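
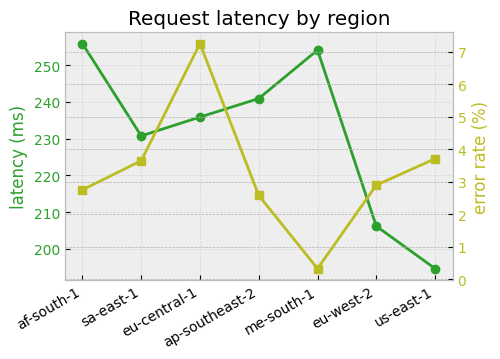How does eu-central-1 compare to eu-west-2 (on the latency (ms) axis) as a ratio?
≈ 1.14×

eu-central-1 ≈ 240, eu-west-2 ≈ 210; 240/210 ≈ 1.14.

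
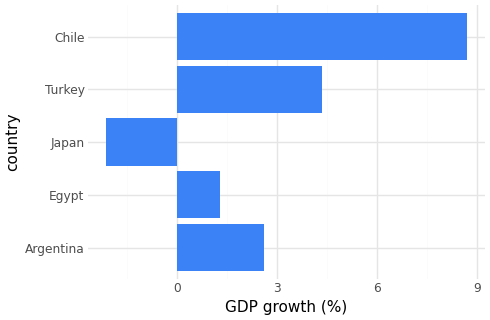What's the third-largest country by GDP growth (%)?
Argentina

Top 4: Chile ≈ 9, Turkey ≈ 4, Argentina ≈ 3, Egypt ≈ 1.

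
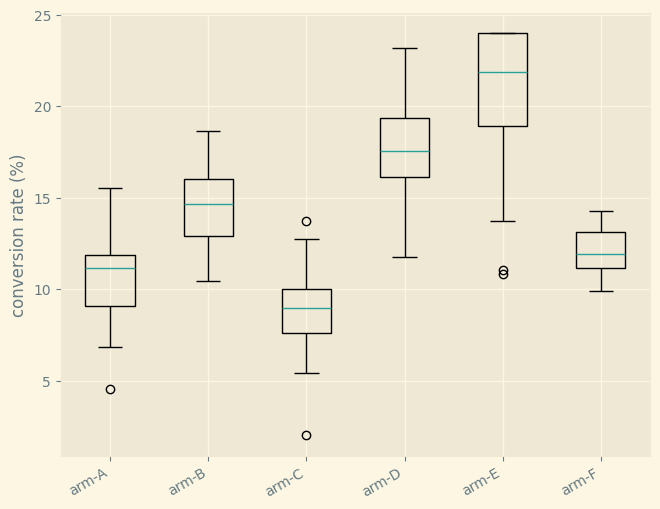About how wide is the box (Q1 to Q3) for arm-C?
≈ 2

Q3 ≈ 10, Q1 ≈ 8; IQR ≈ 2.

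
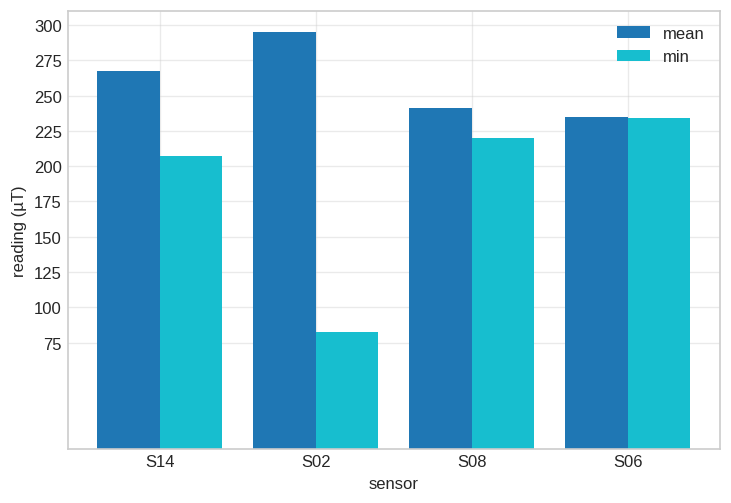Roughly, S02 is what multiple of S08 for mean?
≈ 1.2×

S02 ≈ 300, S08 ≈ 250; 300/250 ≈ 1.2.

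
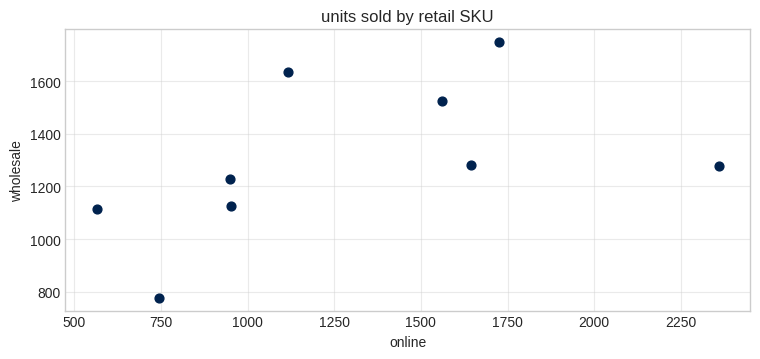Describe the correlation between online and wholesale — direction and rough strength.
positive, moderate

Points are positively correlated; moderate (|r| ≈ 0.5).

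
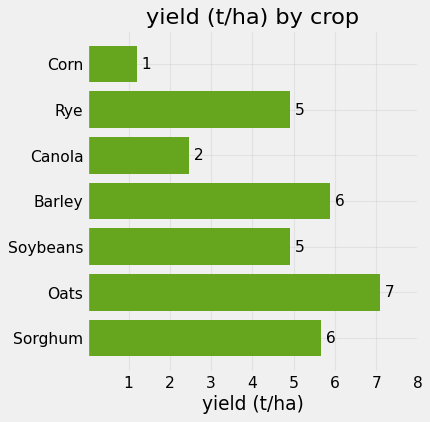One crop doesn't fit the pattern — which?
Corn ≈ 1; the rest sit between ≈ 2 and ≈ 7.

Corn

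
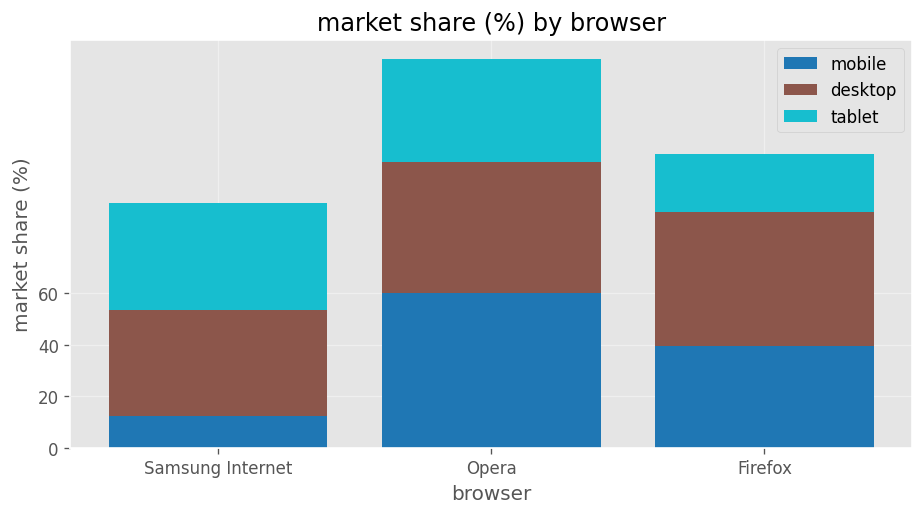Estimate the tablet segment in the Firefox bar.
≈ 20

tablet top ≈ 120, bottom ≈ 100; segment ≈ 20.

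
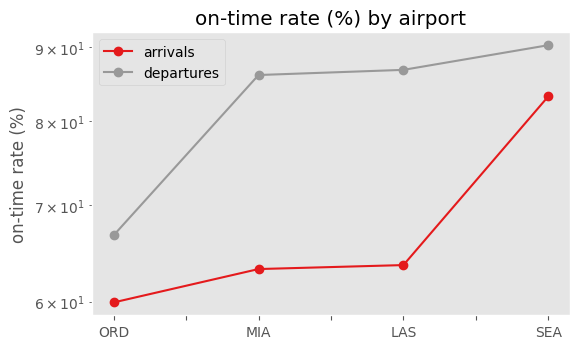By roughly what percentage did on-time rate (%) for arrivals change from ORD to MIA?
≈ +8.3%

ORD ≈ 60, MIA ≈ 65; (65 − 60) / 60 ≈ +8.3%.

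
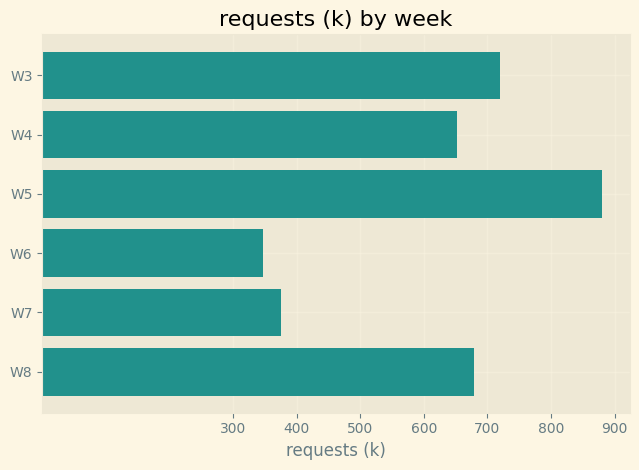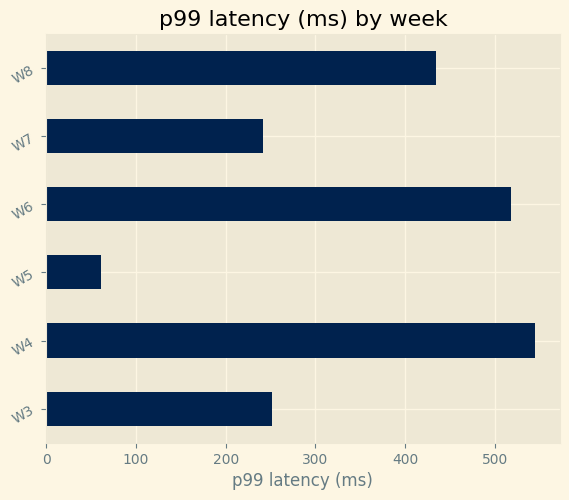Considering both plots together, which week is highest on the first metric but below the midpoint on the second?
Chart 2 median p99 latency (ms) ≈ 350; below-median weeks: W3, W5, W7. Among those, W5 has the highest requests (k) (≈ 900).

W5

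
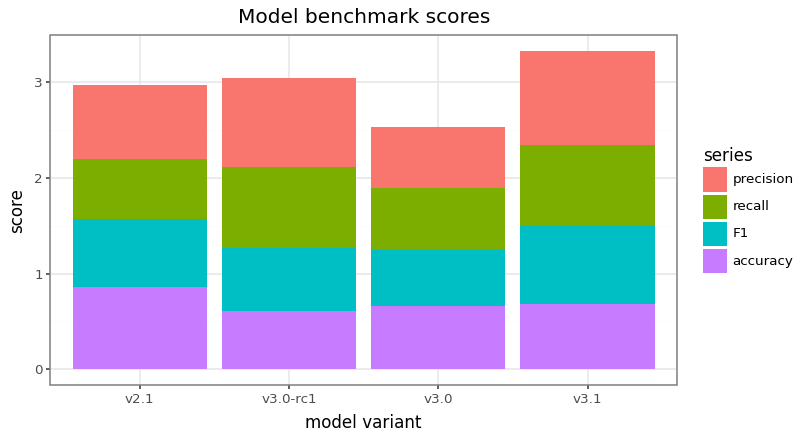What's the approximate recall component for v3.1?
≈ 1.0

recall top ≈ 2.5, bottom ≈ 1.5; segment ≈ 1.0.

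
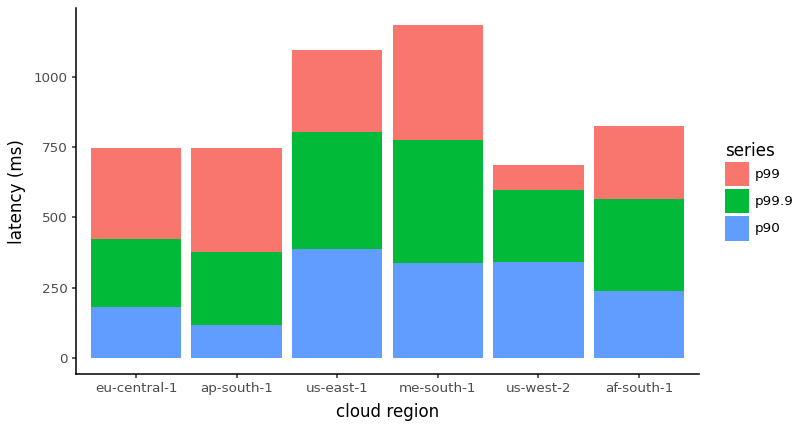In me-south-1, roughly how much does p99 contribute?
p99 top ≈ 1200, bottom ≈ 800; segment ≈ 400.

≈ 400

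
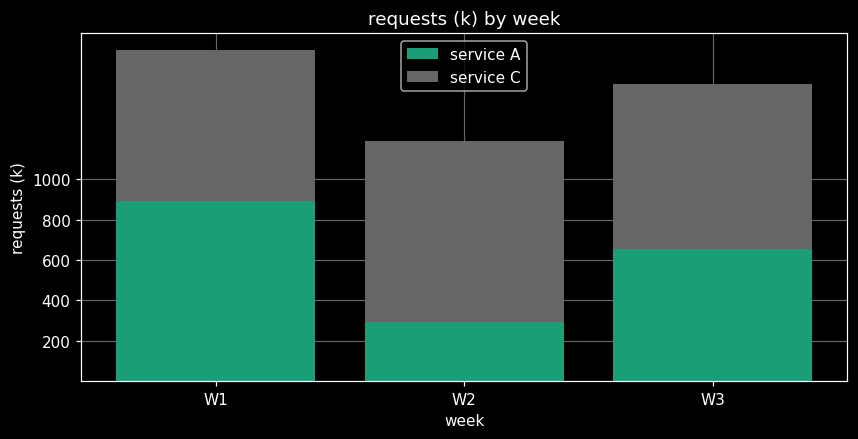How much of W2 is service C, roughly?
≈ 1000

service C top ≈ 1200, bottom ≈ 200; segment ≈ 1000.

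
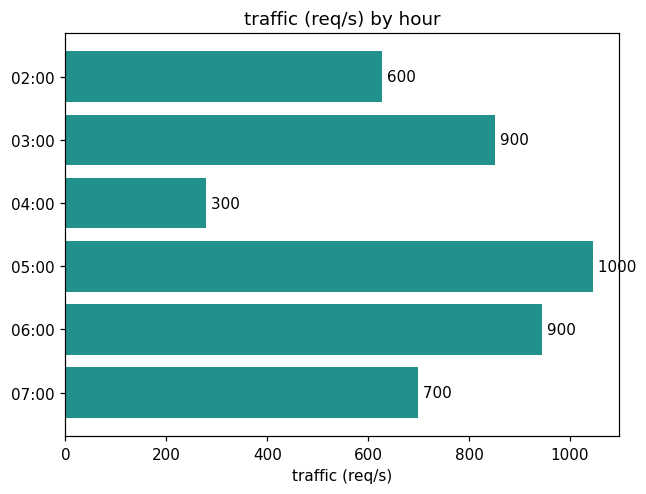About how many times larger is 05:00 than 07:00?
≈ 1.43×

05:00 ≈ 1000, 07:00 ≈ 700; 1000/700 ≈ 1.43.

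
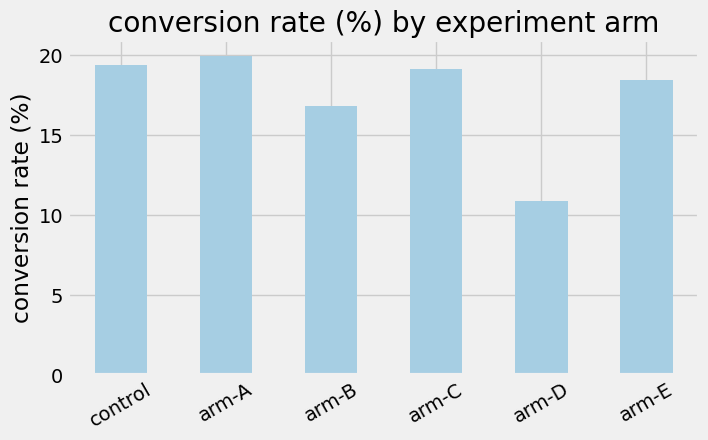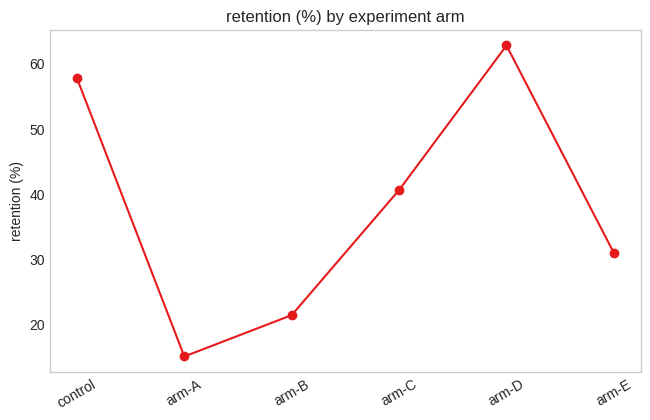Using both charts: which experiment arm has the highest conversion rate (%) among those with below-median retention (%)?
Chart 2 median retention (%) ≈ 40; below-median experiment arms: arm-A, arm-B, arm-E. Among those, arm-A has the highest conversion rate (%) (≈ 20).

arm-A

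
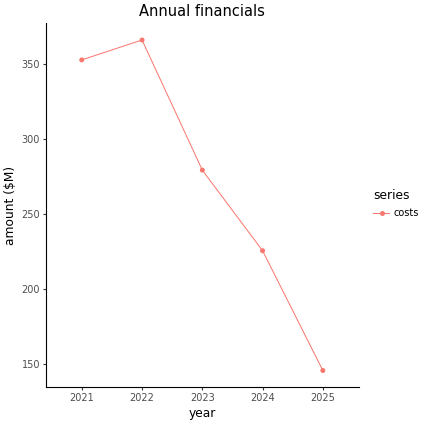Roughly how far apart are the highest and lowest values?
Max 2022 ≈ 360, min 2025 ≈ 140; range ≈ 220.

≈ 220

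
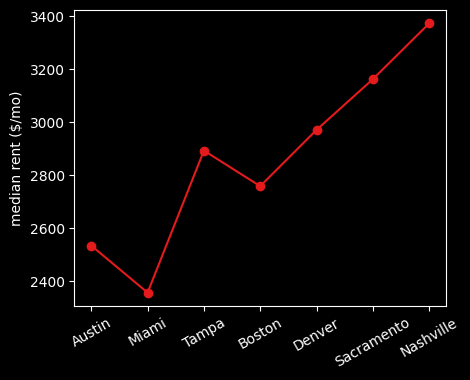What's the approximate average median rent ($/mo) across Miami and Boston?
≈ 2600

(2400 + 2800) / 2 ≈ 2600.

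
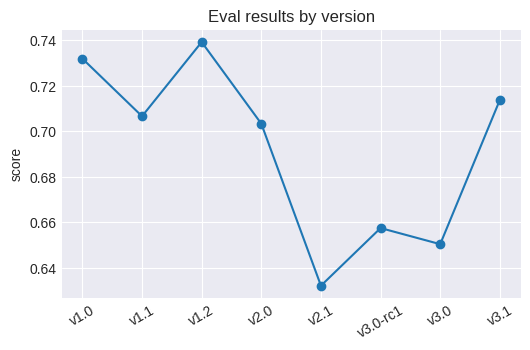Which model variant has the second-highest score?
v1.0

Top 3: v1.2 ≈ 0.74, v1.0 ≈ 0.73, v3.1 ≈ 0.71.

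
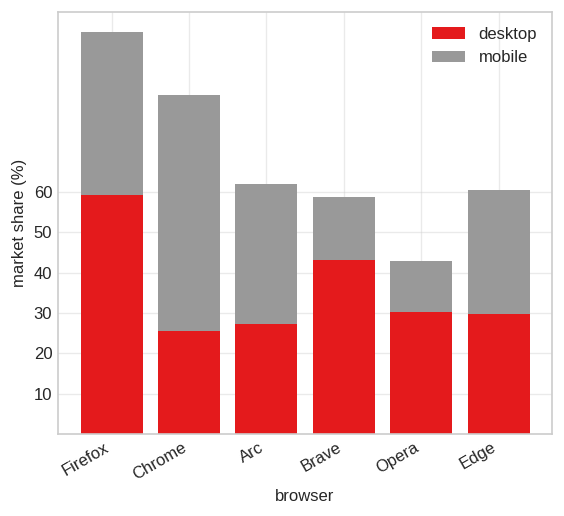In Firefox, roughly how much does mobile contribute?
≈ 40

mobile top ≈ 100, bottom ≈ 60; segment ≈ 40.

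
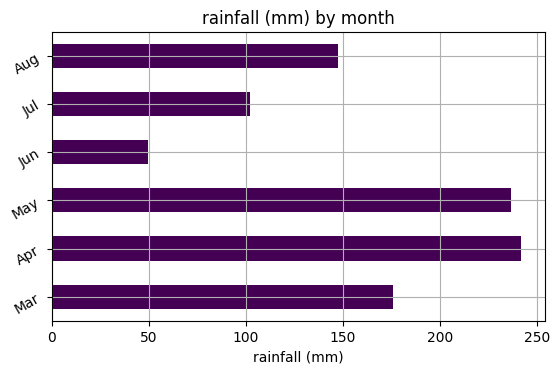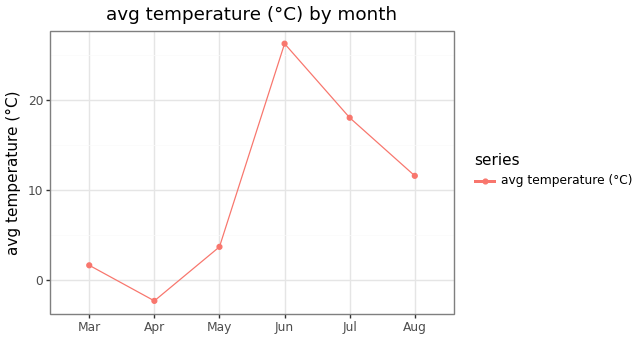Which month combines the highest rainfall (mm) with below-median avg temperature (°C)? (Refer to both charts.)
Apr

Chart 2 median avg temperature (°C) ≈ 10; below-median months: Mar, Apr, May. Among those, Apr has the highest rainfall (mm) (≈ 250).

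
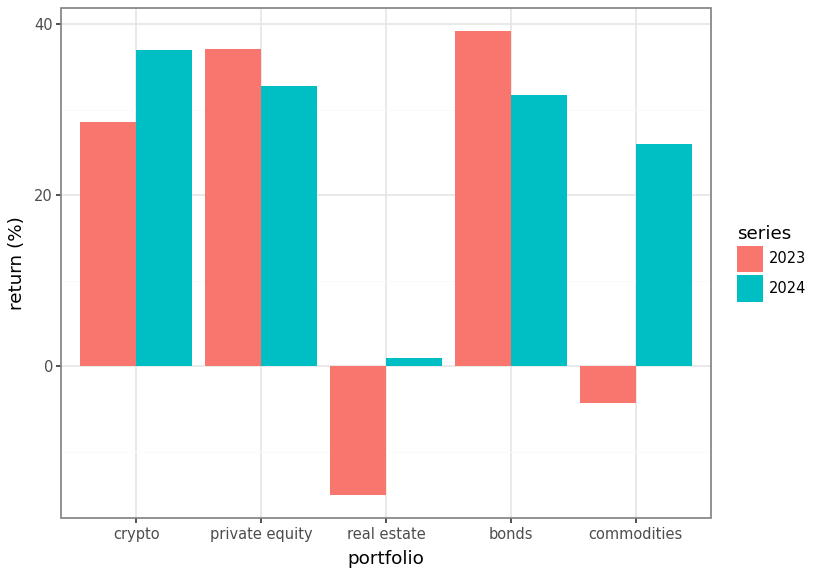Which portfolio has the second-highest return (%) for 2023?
private equity

Top 3 for 2023: bonds ≈ 40, private equity ≈ 35, crypto ≈ 30.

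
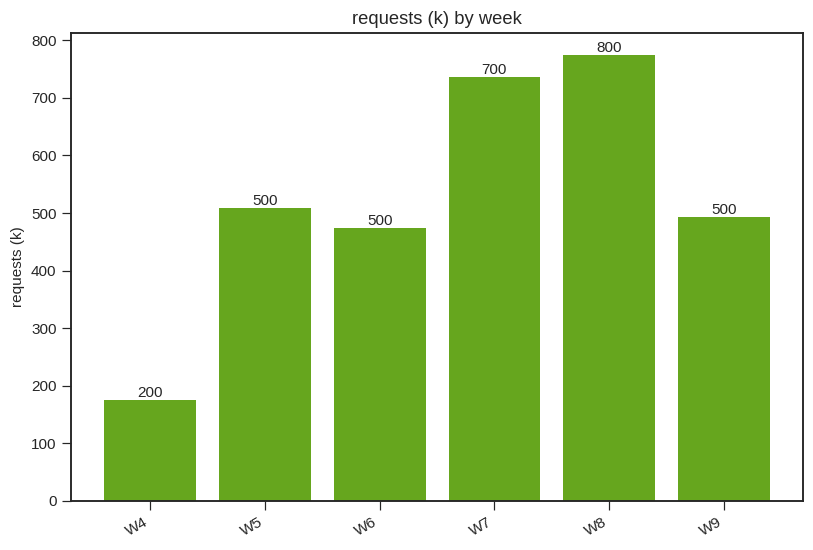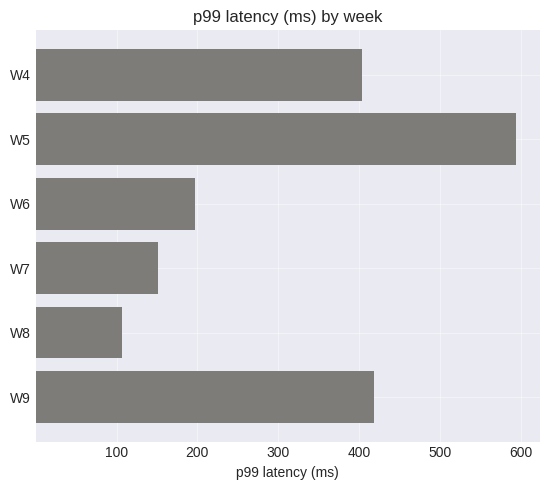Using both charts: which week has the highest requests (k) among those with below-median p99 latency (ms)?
Chart 2 median p99 latency (ms) ≈ 300; below-median weeks: W6, W7, W8. Among those, W8 has the highest requests (k) (≈ 800).

W8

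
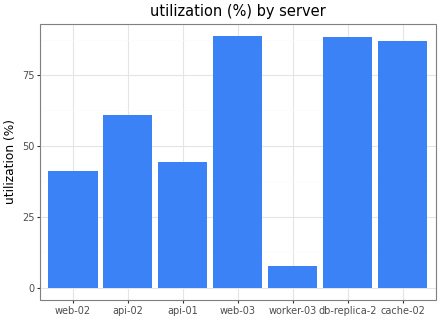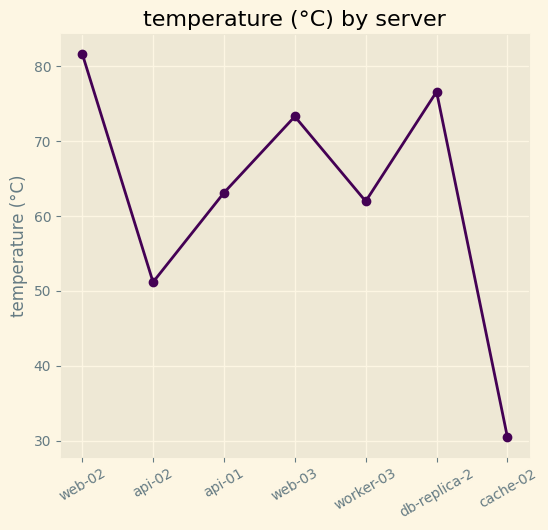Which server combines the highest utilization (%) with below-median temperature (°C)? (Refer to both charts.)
cache-02

Chart 2 median temperature (°C) ≈ 60; below-median servers: api-02, worker-03, cache-02. Among those, cache-02 has the highest utilization (%) (≈ 90).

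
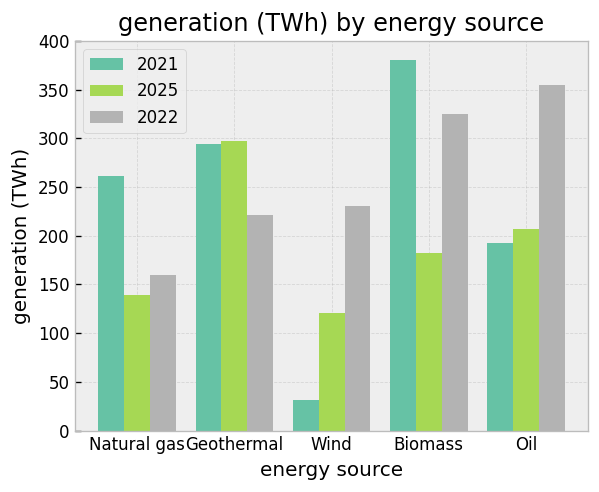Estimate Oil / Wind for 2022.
Oil ≈ 350, Wind ≈ 250; 350/250 ≈ 1.4.

≈ 1.4×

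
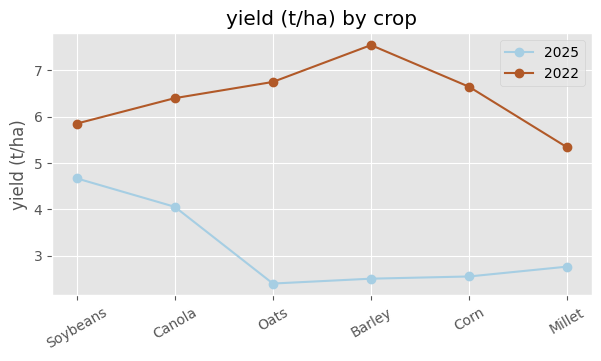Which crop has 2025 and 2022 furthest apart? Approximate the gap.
Barley: 2025 ≈ 2.5, 2022 ≈ 7.5 → gap ≈ 5.0. Next-largest (Oats) is only ≈ 4.0.

Barley, ≈ 5.0 t/ha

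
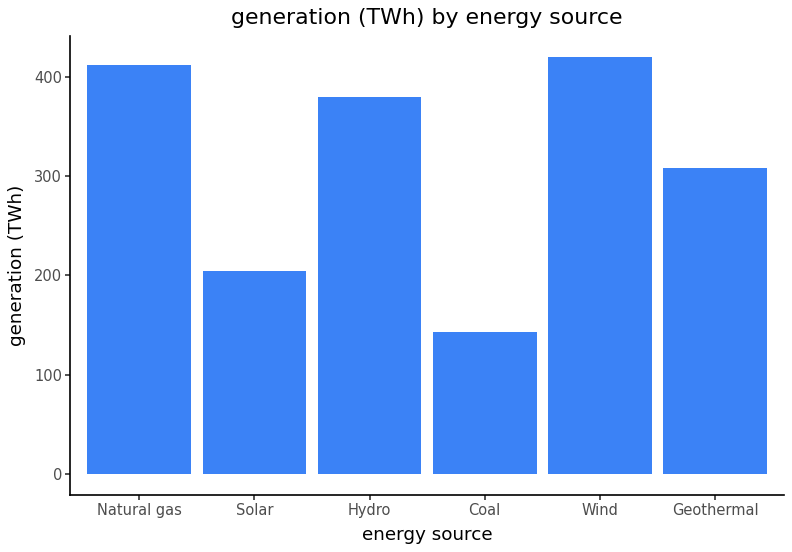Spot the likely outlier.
Coal

Coal ≈ 150; the rest sit between ≈ 200 and ≈ 400.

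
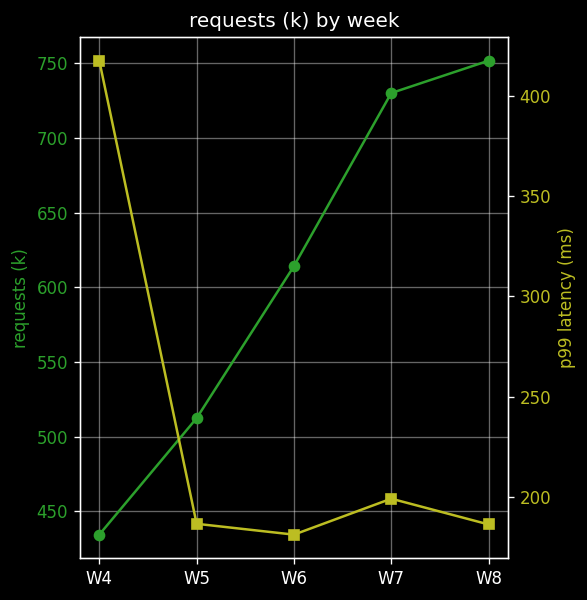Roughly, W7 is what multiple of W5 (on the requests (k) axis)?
W7 ≈ 750, W5 ≈ 500; 750/500 ≈ 1.5.

≈ 1.5×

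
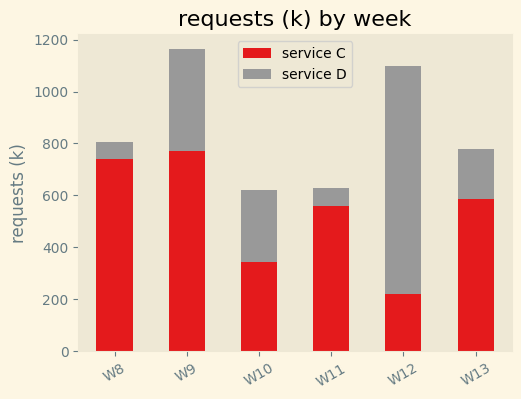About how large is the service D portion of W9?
≈ 400

service D top ≈ 1200, bottom ≈ 800; segment ≈ 400.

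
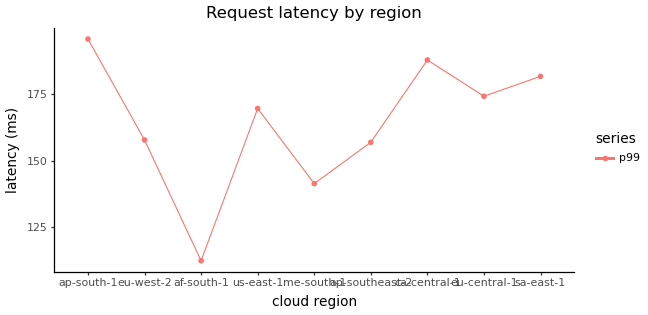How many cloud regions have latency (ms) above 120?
Above 120: ap-south-1, eu-west-2, us-east-1, me-south-1, ap-southeast-2, ca-central-1, eu-central-1, sa-east-1.

8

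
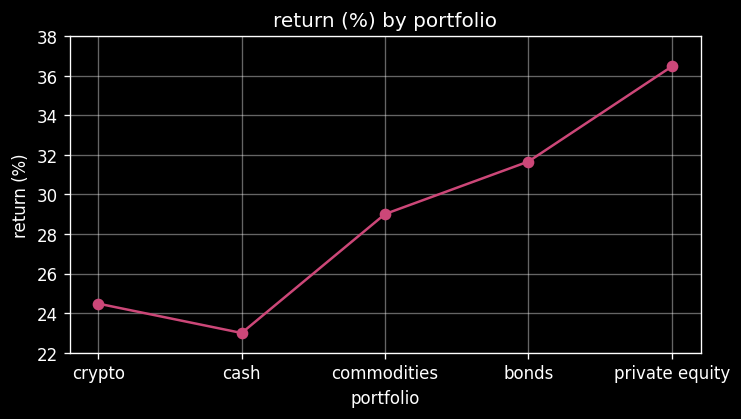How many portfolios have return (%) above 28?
Above 28: commodities, bonds, private equity.

3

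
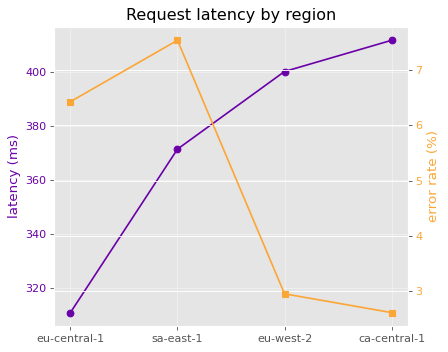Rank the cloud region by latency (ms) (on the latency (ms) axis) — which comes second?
Top 3 (on the latency (ms) axis): ca-central-1 ≈ 410, eu-west-2 ≈ 400, sa-east-1 ≈ 370.

eu-west-2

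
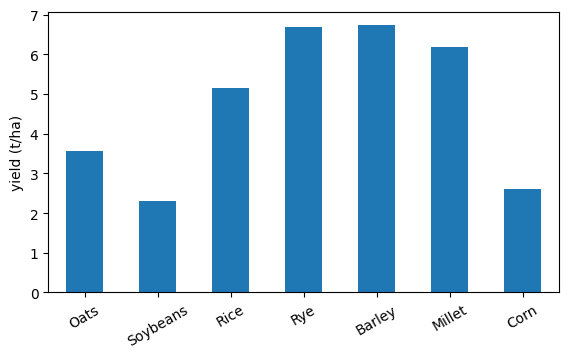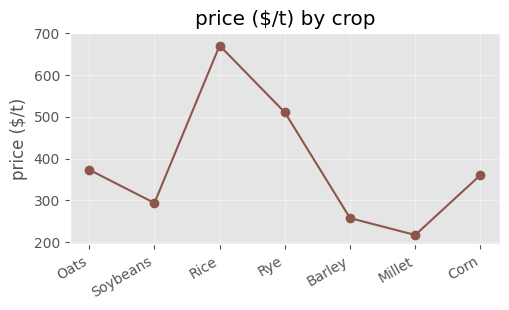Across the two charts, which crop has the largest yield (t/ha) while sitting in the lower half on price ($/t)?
Chart 2 median price ($/t) ≈ 400; below-median crops: Soybeans, Barley, Millet. Among those, Barley has the highest yield (t/ha) (≈ 7).

Barley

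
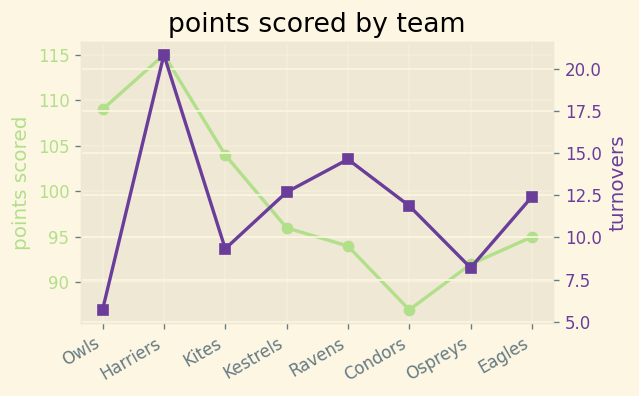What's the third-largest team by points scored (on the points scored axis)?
Top 4 (on the points scored axis): Harriers ≈ 115, Owls ≈ 110, Kites ≈ 105, Kestrels ≈ 95.

Kites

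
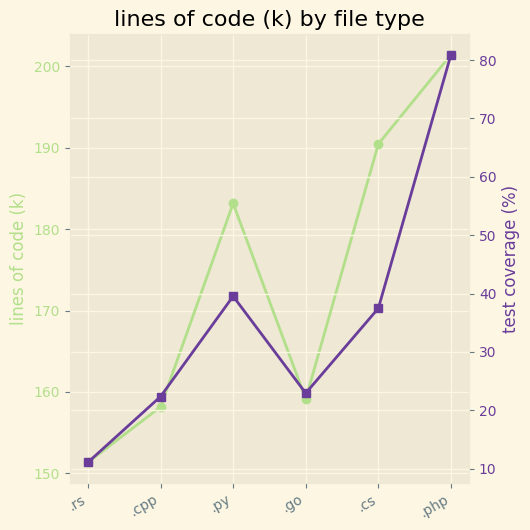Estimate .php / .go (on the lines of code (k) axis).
.php ≈ 200, .go ≈ 160; 200/160 ≈ 1.25.

≈ 1.25×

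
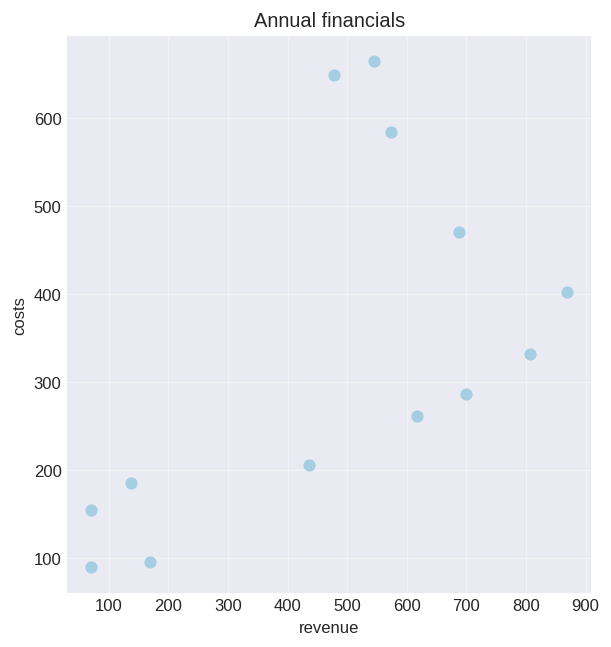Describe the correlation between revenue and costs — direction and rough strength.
positive, moderate

Points are positively correlated; moderate (|r| ≈ 0.6).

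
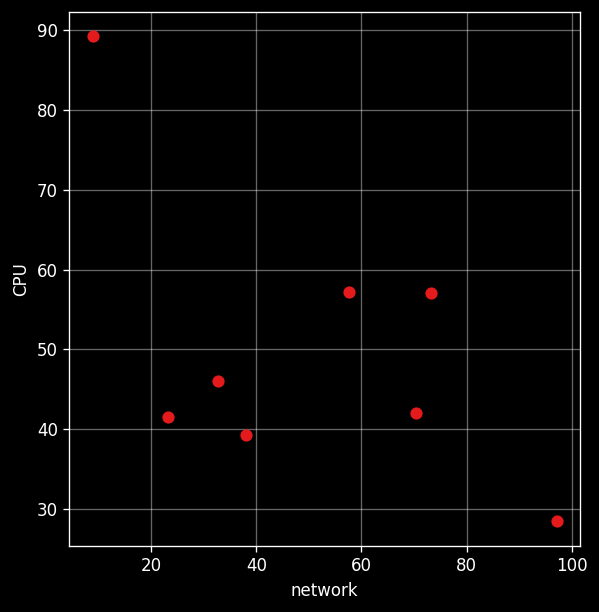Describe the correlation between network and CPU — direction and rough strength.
Points are negatively correlated; moderate (|r| ≈ 0.6).

negative, moderate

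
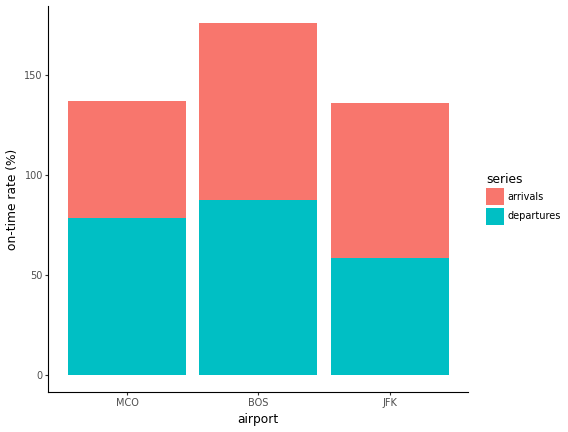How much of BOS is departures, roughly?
departures top ≈ 80, bottom ≈ 0; segment ≈ 80.

≈ 80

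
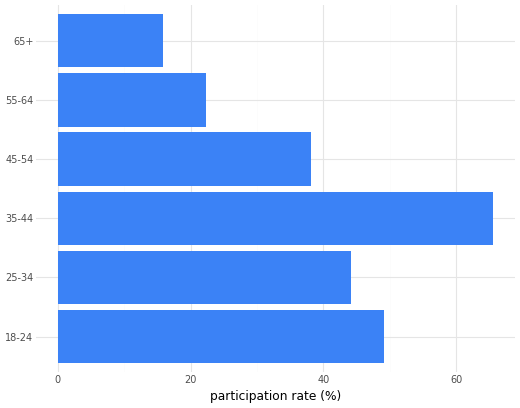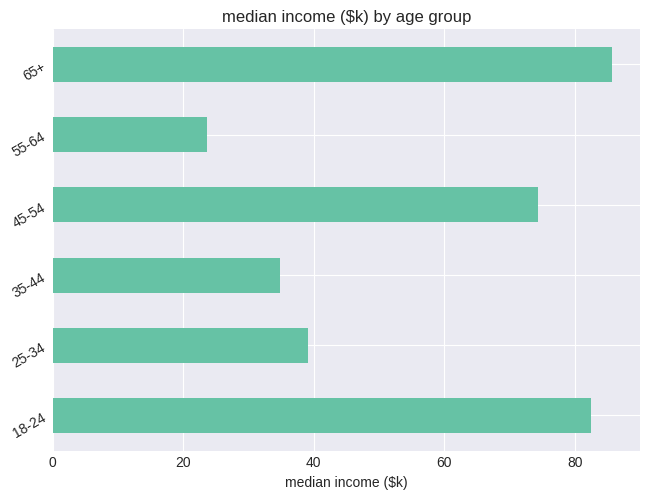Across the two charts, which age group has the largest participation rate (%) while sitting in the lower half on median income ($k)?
35-44

Chart 2 median median income ($k) ≈ 60; below-median age groups: 25-34, 35-44, 55-64. Among those, 35-44 has the highest participation rate (%) (≈ 70).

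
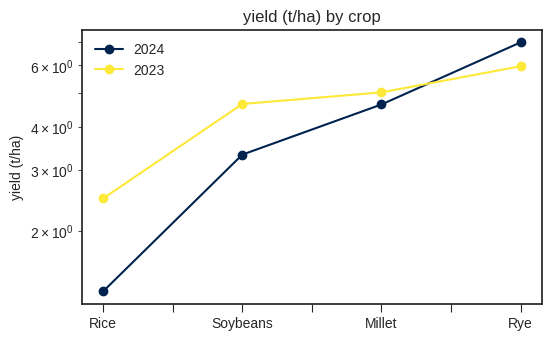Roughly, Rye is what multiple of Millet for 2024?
≈ 1.56×

Rye ≈ 7.0, Millet ≈ 4.5; 7.0/4.5 ≈ 1.56.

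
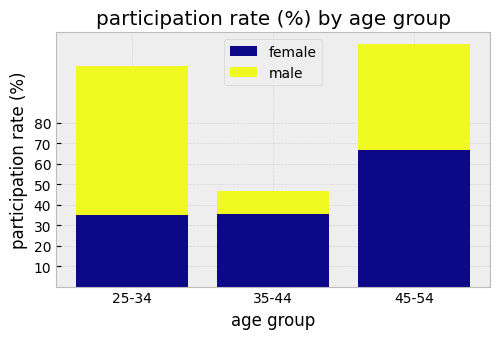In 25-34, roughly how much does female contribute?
female top ≈ 40, bottom ≈ 0; segment ≈ 40.

≈ 40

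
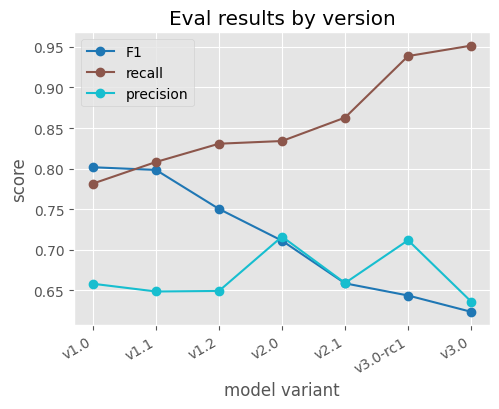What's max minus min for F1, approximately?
Max v1.0 ≈ 0.80, min v3.0 ≈ 0.60; range ≈ 0.20.

≈ 0.20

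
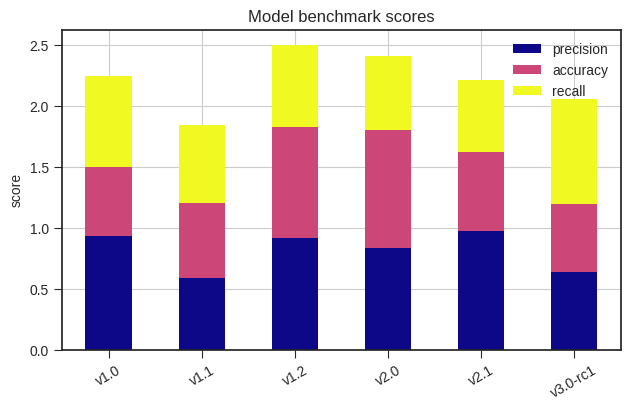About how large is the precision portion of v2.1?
≈ 1.0

precision top ≈ 1.0, bottom ≈ 0.0; segment ≈ 1.0.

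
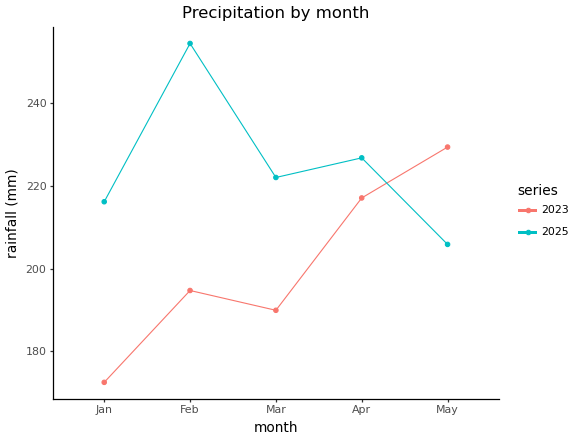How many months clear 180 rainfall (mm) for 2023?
Above 180: Feb, Mar, Apr, May.

4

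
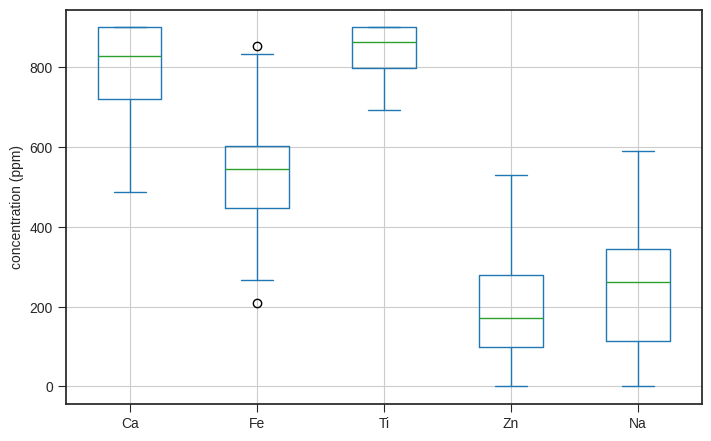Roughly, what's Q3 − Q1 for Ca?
≈ 200

Q3 ≈ 900, Q1 ≈ 700; IQR ≈ 200.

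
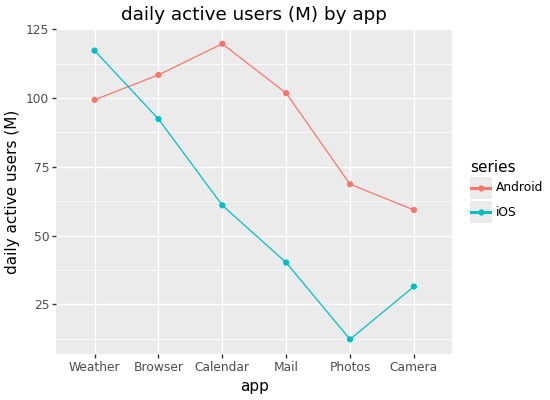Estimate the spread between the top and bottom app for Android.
≈ 60

Max Calendar ≈ 120, min Camera ≈ 60; range ≈ 60.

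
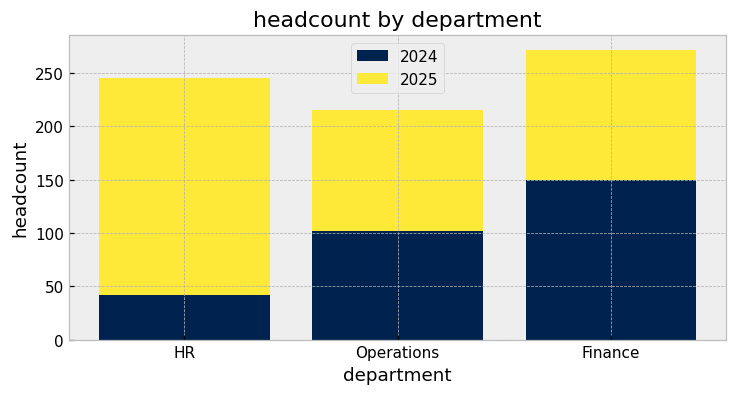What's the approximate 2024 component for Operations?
≈ 100

2024 top ≈ 100, bottom ≈ 0; segment ≈ 100.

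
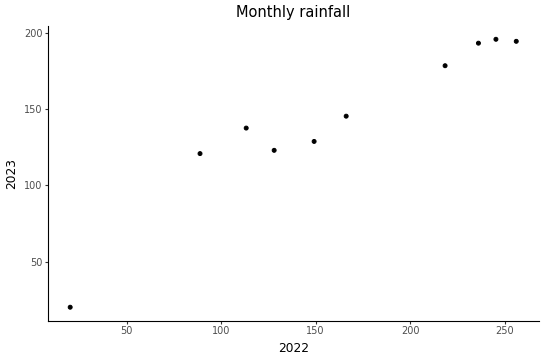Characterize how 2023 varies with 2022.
positive, strong

Points are positively correlated; strong (|r| ≈ 1.0).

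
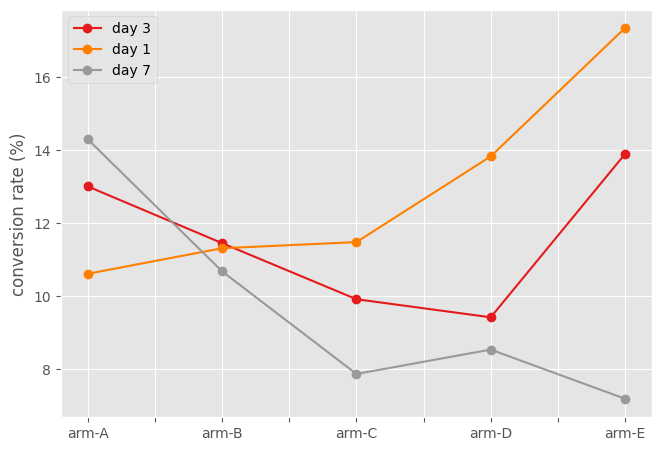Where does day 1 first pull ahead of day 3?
arm-B: day 1 ≈ 11 vs day 3 ≈ 11 (not yet); arm-C: day 1 ≈ 11 vs day 3 ≈ 10 (first crossover).

arm-C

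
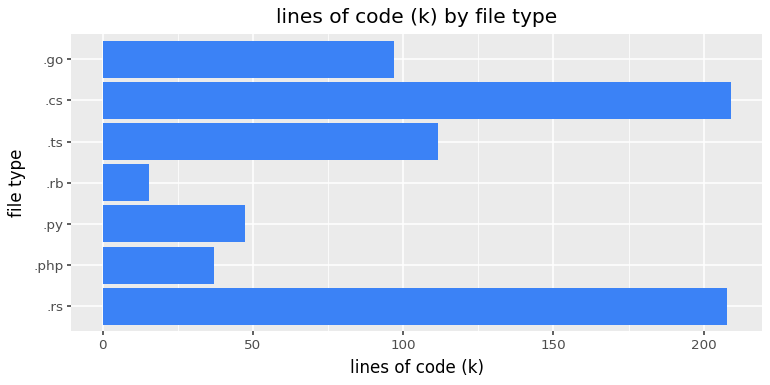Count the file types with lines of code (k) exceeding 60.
4

Above 60: .rs, .ts, .cs, .go.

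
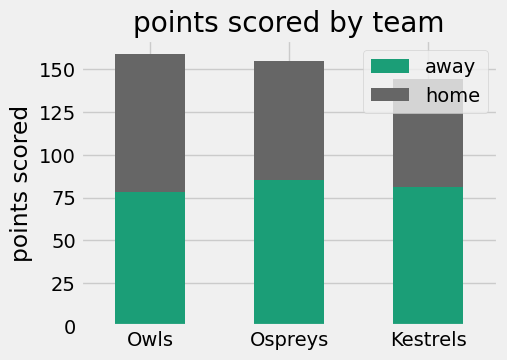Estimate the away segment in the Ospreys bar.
≈ 80

away top ≈ 80, bottom ≈ 0; segment ≈ 80.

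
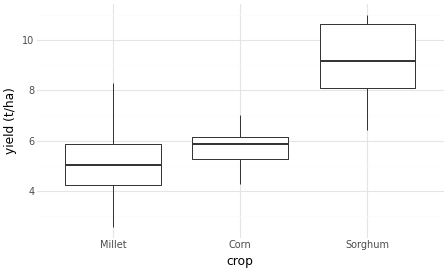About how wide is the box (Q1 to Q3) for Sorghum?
≈ 2.5

Q3 ≈ 10.5, Q1 ≈ 8.0; IQR ≈ 2.5.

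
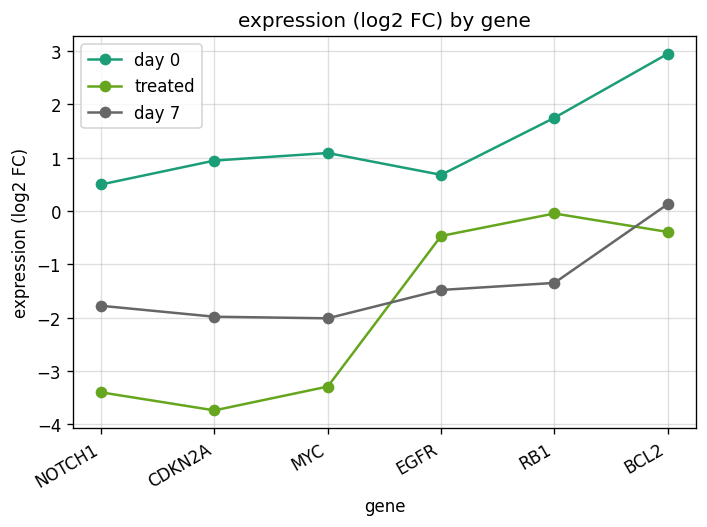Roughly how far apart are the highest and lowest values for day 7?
Max BCL2 ≈ 0, min MYC ≈ -2; range ≈ 2.

≈ 2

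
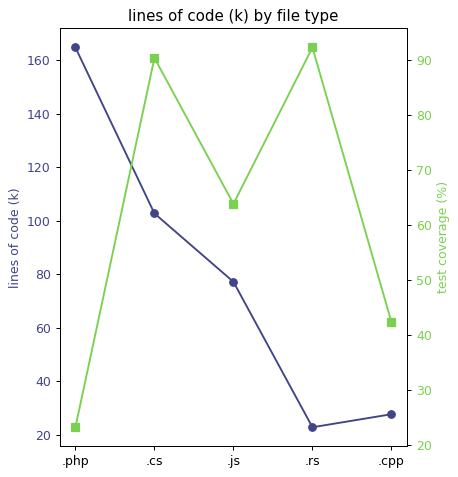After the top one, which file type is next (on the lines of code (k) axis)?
Top 3 (on the lines of code (k) axis): .php ≈ 160, .cs ≈ 100, .js ≈ 80.

.cs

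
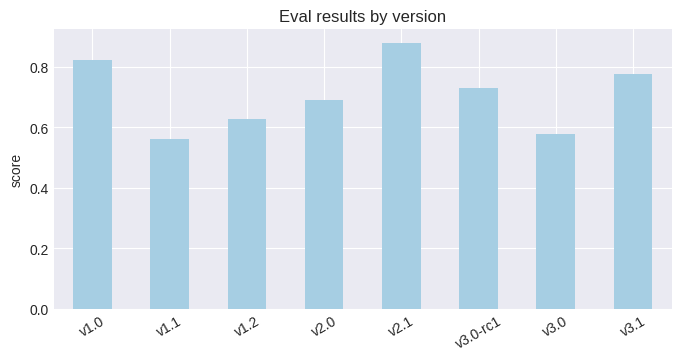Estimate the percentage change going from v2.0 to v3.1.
v2.0 ≈ 0.7, v3.1 ≈ 0.8; (0.8 − 0.7) / 0.7 ≈ +14.3%.

≈ +14.3%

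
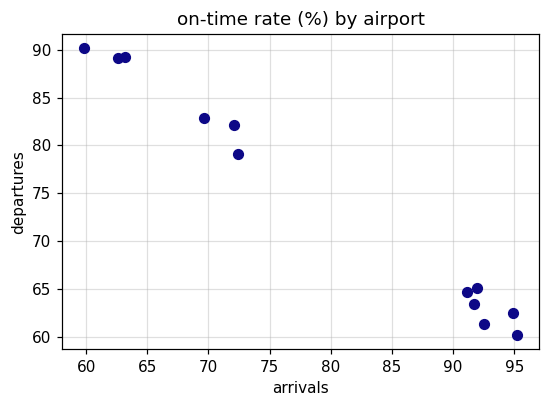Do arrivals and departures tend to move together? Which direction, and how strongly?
negative, strong

Points are negatively correlated; strong (|r| ≈ 1.0).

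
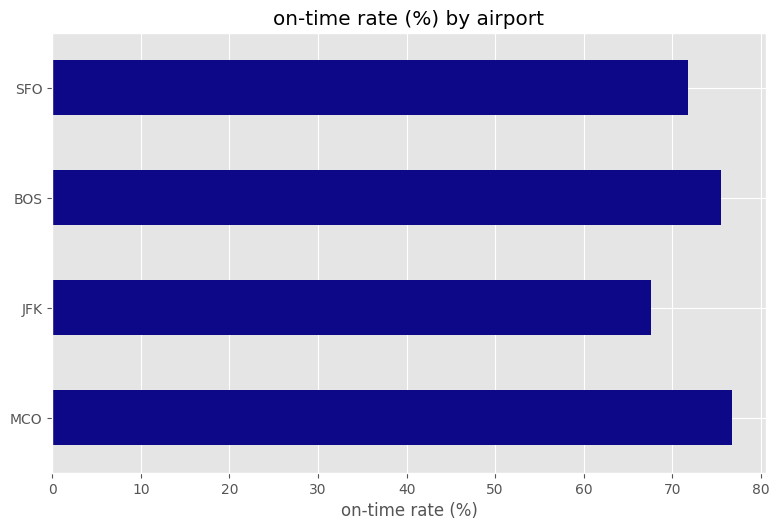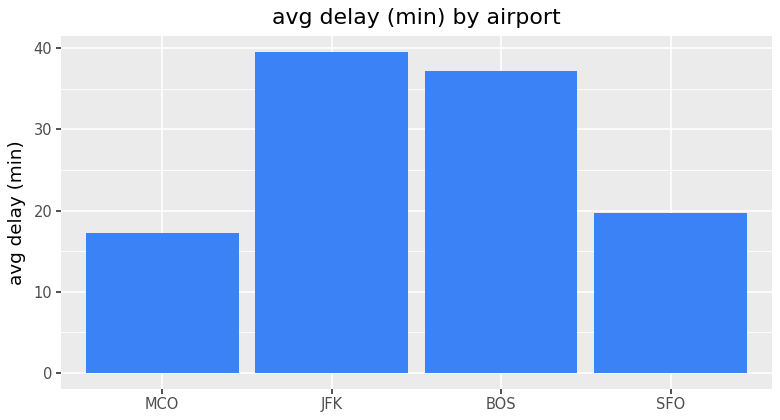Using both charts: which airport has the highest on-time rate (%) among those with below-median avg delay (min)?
Chart 2 median avg delay (min) ≈ 30; below-median airports: MCO, SFO. Among those, MCO has the highest on-time rate (%) (≈ 80).

MCO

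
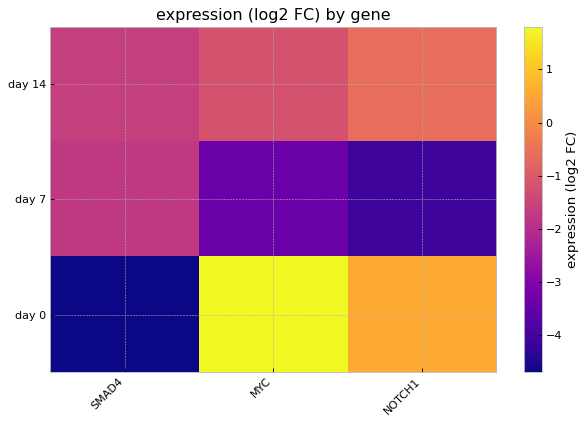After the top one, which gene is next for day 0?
NOTCH1

Top 3 for day 0: MYC ≈ 2, NOTCH1 ≈ 1, SMAD4 ≈ -5.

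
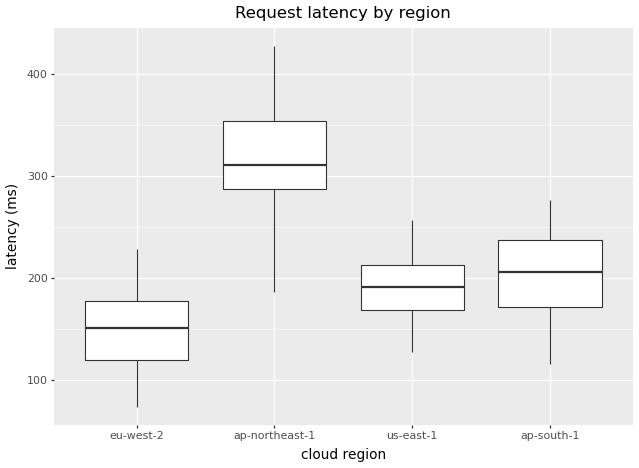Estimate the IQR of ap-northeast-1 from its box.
Q3 ≈ 360, Q1 ≈ 280; IQR ≈ 80.

≈ 80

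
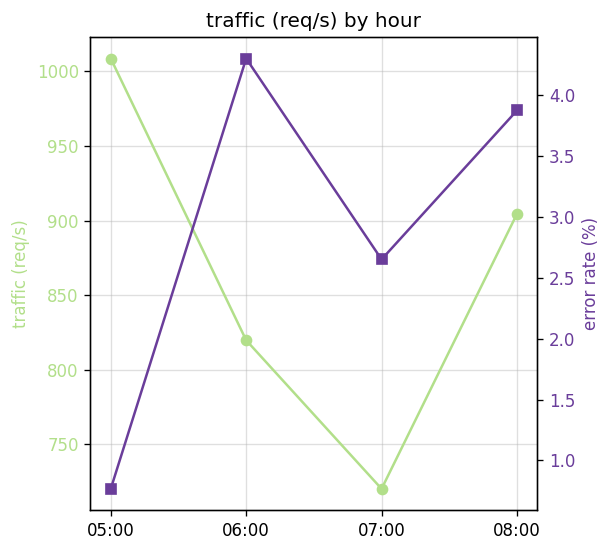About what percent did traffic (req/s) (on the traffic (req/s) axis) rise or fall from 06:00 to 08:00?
≈ +9.1%

06:00 ≈ 825, 08:00 ≈ 900; (900 − 825) / 825 ≈ +9.1%.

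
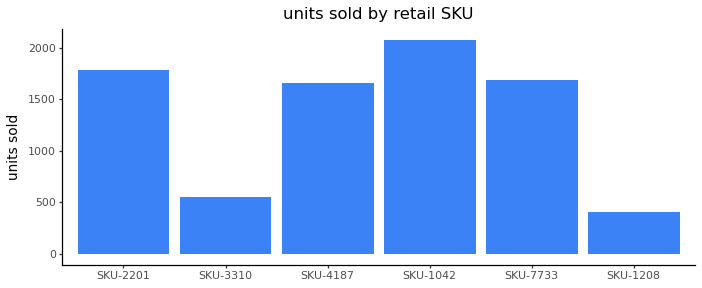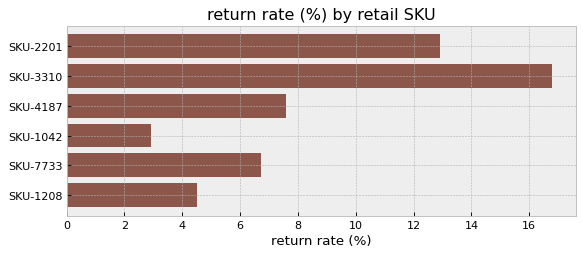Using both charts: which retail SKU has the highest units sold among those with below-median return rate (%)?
SKU-1042

Chart 2 median return rate (%) ≈ 8; below-median retail SKUs: SKU-1042, SKU-7733, SKU-1208. Among those, SKU-1042 has the highest units sold (≈ 2000).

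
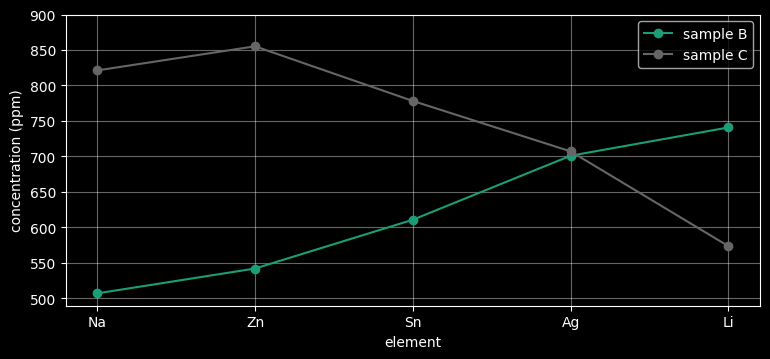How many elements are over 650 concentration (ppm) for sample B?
Above 650: Ag, Li.

2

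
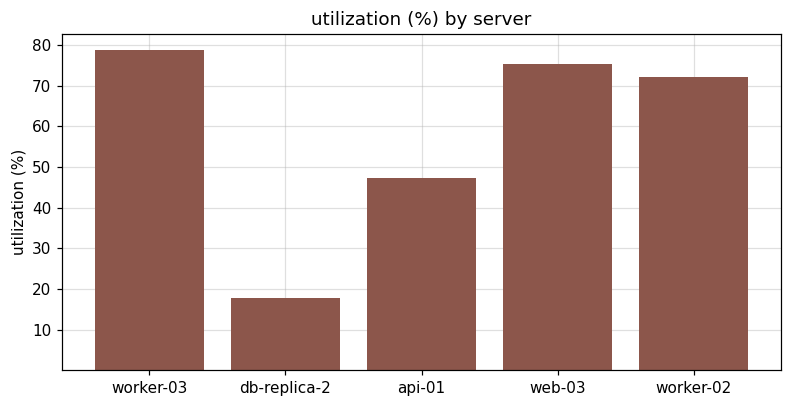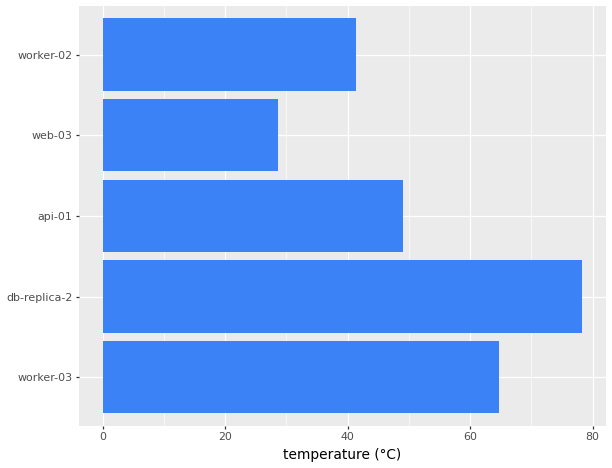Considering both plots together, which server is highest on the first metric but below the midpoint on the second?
web-03

Chart 2 median temperature (°C) ≈ 50; below-median servers: web-03, worker-02. Among those, web-03 has the highest utilization (%) (≈ 80).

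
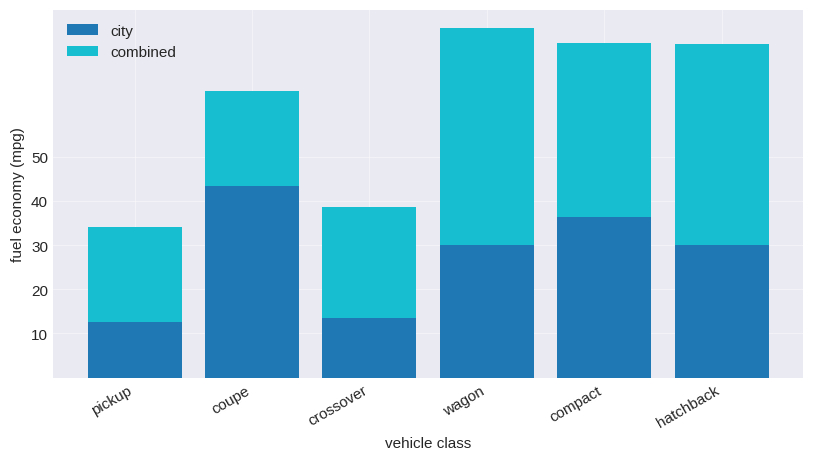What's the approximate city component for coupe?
city top ≈ 40, bottom ≈ 0; segment ≈ 40.

≈ 40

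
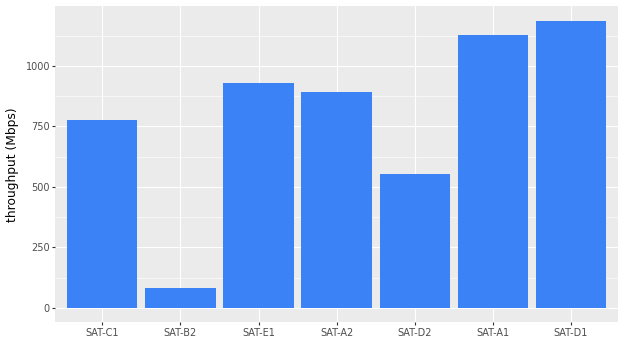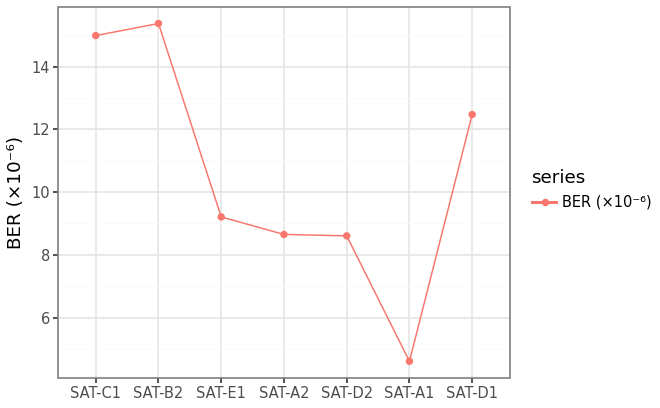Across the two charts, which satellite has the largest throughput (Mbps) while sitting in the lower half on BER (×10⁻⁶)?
SAT-A1

Chart 2 median BER (×10⁻⁶) ≈ 10; below-median satellites: SAT-A2, SAT-D2, SAT-A1. Among those, SAT-A1 has the highest throughput (Mbps) (≈ 1200).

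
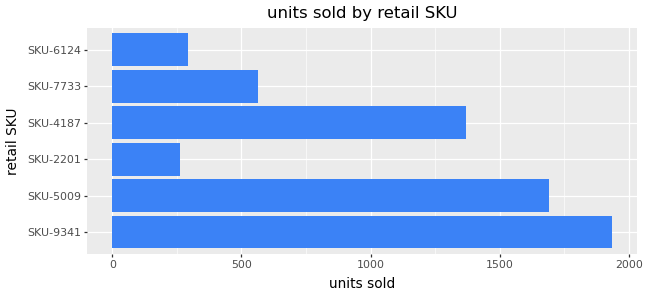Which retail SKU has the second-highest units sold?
Top 3: SKU-9341 ≈ 2000, SKU-5009 ≈ 1600, SKU-4187 ≈ 1400.

SKU-5009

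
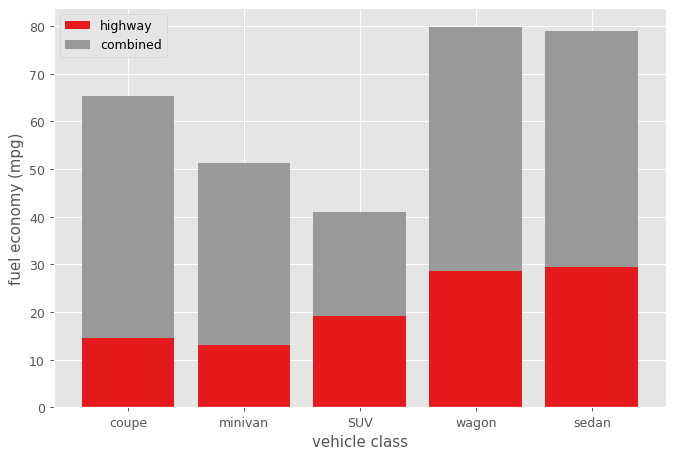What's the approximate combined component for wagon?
combined top ≈ 80, bottom ≈ 30; segment ≈ 50.

≈ 50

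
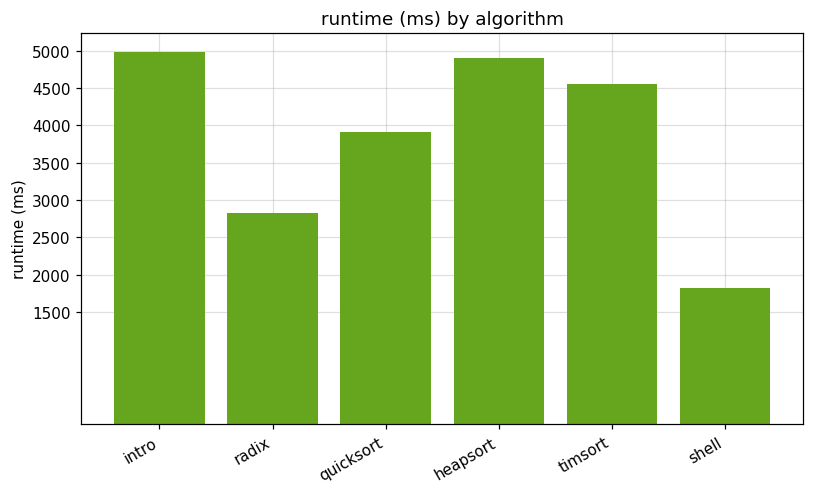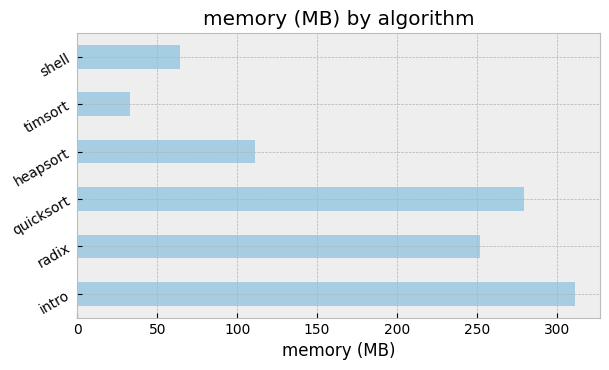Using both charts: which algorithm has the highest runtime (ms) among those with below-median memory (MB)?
heapsort

Chart 2 median memory (MB) ≈ 200; below-median algorithms: heapsort, timsort, shell. Among those, heapsort has the highest runtime (ms) (≈ 5000).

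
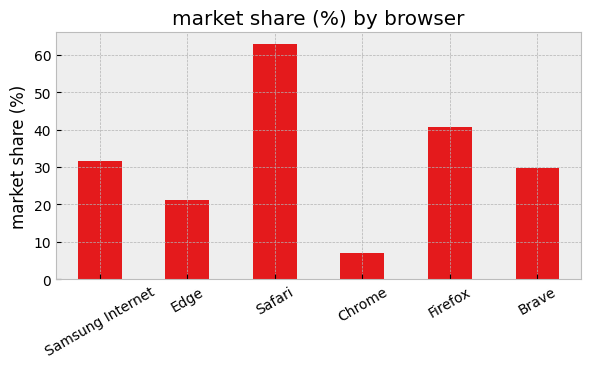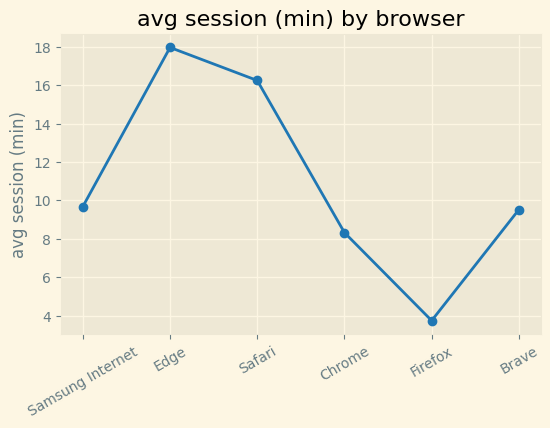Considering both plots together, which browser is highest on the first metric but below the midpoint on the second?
Firefox

Chart 2 median avg session (min) ≈ 10; below-median browsers: Chrome, Firefox, Brave. Among those, Firefox has the highest market share (%) (≈ 40).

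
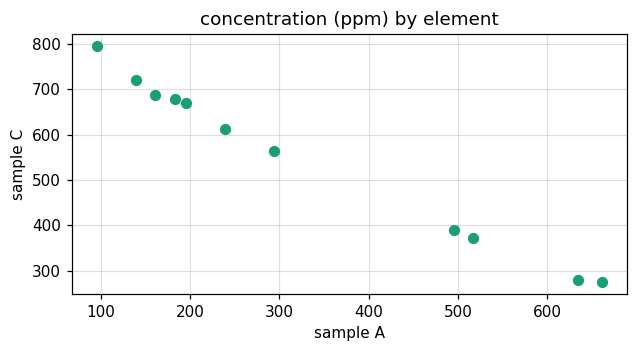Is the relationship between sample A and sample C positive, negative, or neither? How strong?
negative, strong

Points are negatively correlated; strong (|r| ≈ 1.0).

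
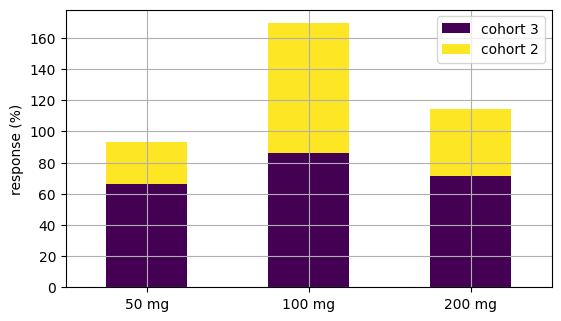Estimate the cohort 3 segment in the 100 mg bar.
cohort 3 top ≈ 80, bottom ≈ 0; segment ≈ 80.

≈ 80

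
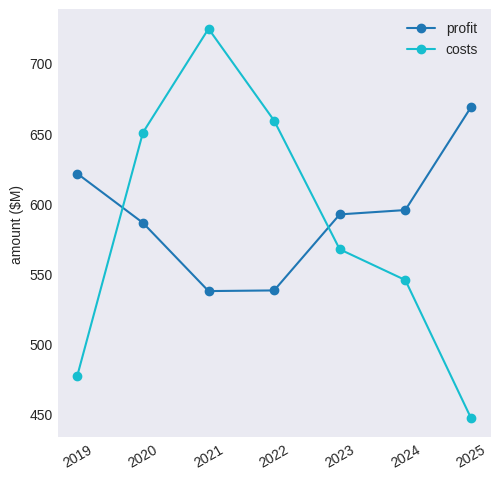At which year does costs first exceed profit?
2020

2019: costs ≈ 475 vs profit ≈ 625 (not yet); 2020: costs ≈ 650 vs profit ≈ 575 (first crossover).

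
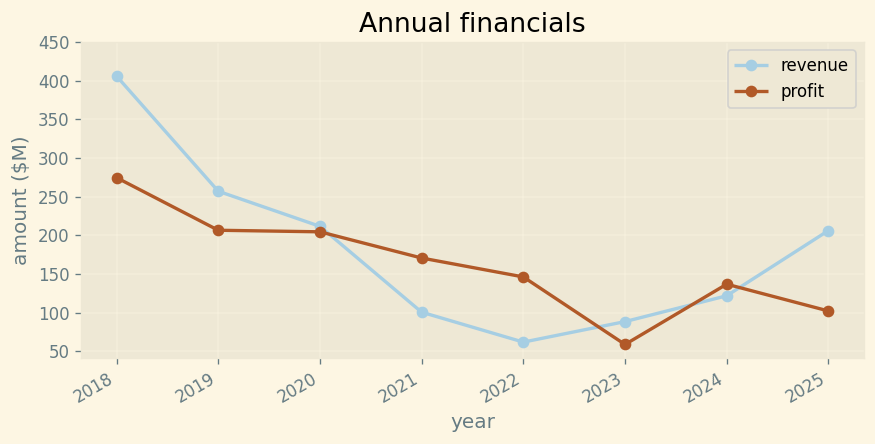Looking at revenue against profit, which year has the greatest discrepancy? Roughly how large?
2018: revenue ≈ 400, profit ≈ 250 → gap ≈ 150. Next-largest (2025) is only ≈ 100.

2018, ≈ 150 $M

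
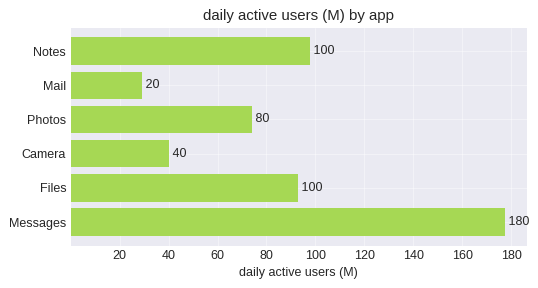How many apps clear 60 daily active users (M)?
Above 60: Notes, Photos, Files, Messages.

4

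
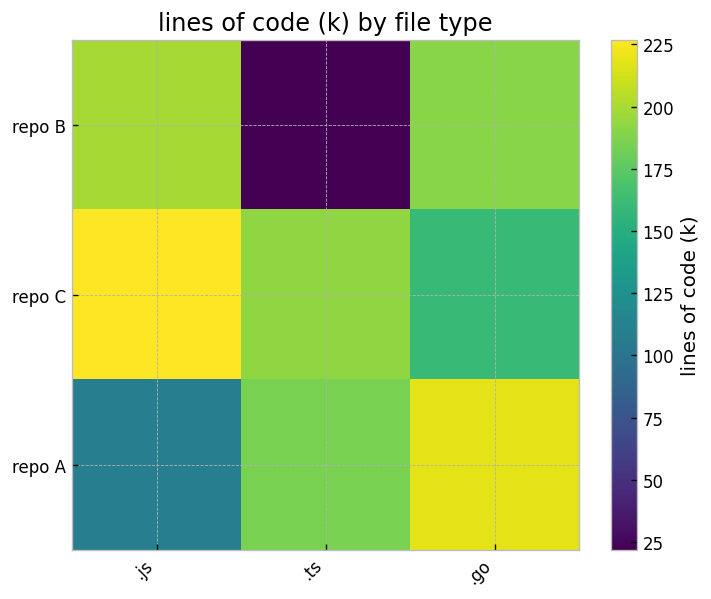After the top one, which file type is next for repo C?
Top 3 for repo C: .js ≈ 220, .ts ≈ 200, .go ≈ 160.

.ts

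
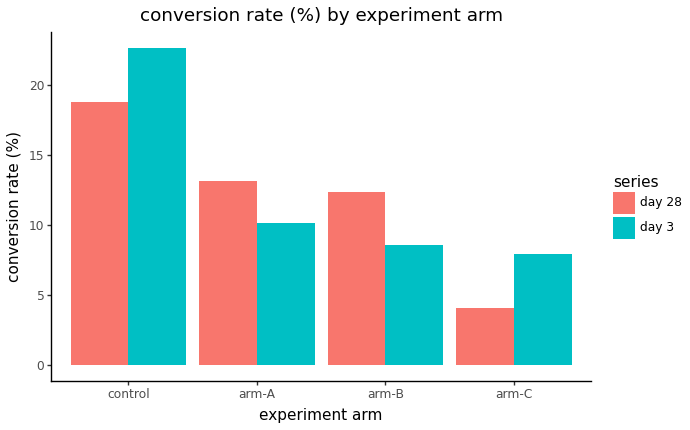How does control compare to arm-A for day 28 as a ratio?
control ≈ 18, arm-A ≈ 14; 18/14 ≈ 1.29.

≈ 1.29×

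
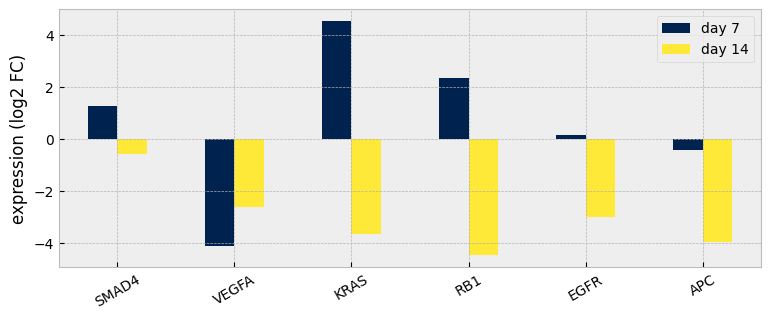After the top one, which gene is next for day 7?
RB1

Top 3 for day 7: KRAS ≈ 5, RB1 ≈ 2, SMAD4 ≈ 1.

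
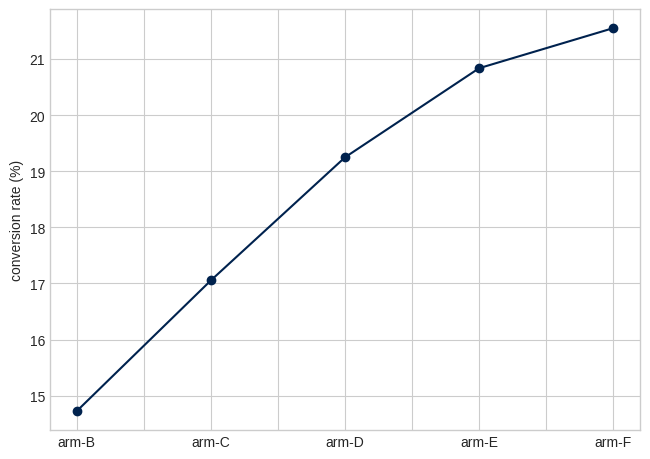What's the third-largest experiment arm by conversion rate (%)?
arm-D

Top 4: arm-F ≈ 22, arm-E ≈ 21, arm-D ≈ 19, arm-C ≈ 17.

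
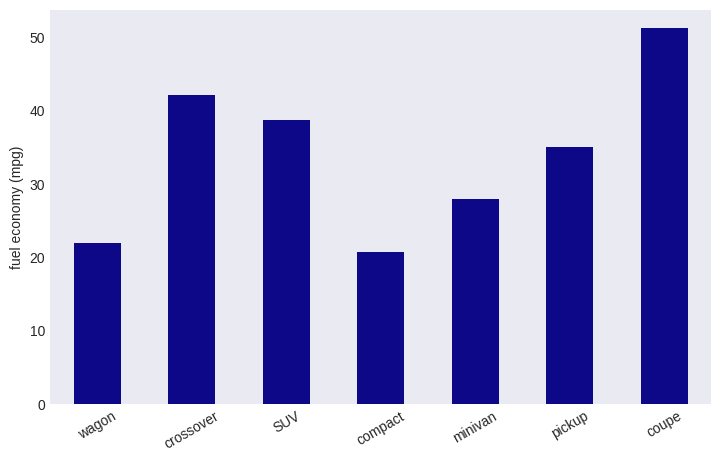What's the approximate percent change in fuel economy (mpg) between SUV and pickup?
SUV ≈ 40, pickup ≈ 35; (35 − 40) / 40 ≈ -12.5%.

≈ -12.5%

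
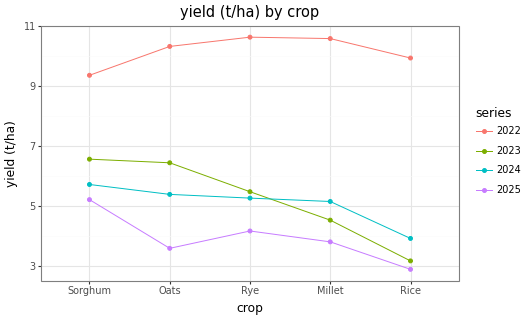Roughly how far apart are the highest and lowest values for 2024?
Max Sorghum ≈ 6, min Rice ≈ 4; range ≈ 2.

≈ 2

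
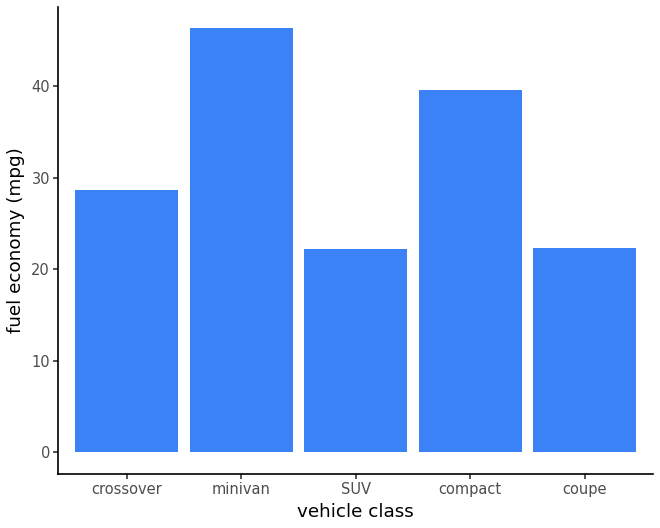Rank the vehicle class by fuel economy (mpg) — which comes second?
compact

Top 3: minivan ≈ 45, compact ≈ 40, crossover ≈ 30.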